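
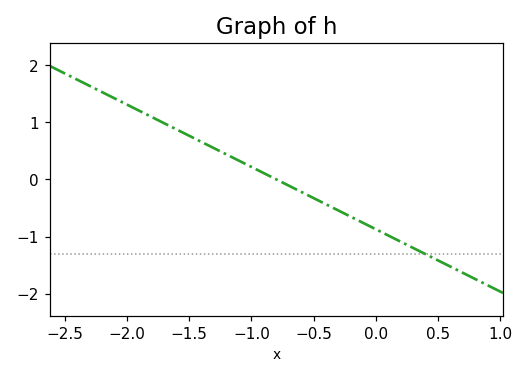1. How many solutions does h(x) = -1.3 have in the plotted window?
1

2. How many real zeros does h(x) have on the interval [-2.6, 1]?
1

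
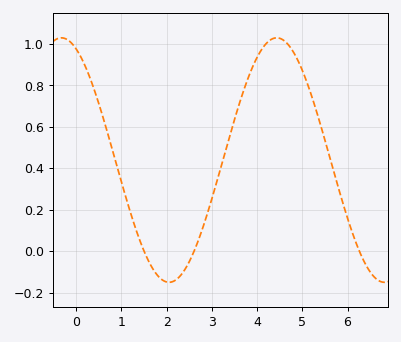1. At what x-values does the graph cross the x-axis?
1.5, 2.61, 6.26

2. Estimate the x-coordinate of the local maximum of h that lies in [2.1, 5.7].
4.43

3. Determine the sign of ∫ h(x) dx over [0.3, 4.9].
positive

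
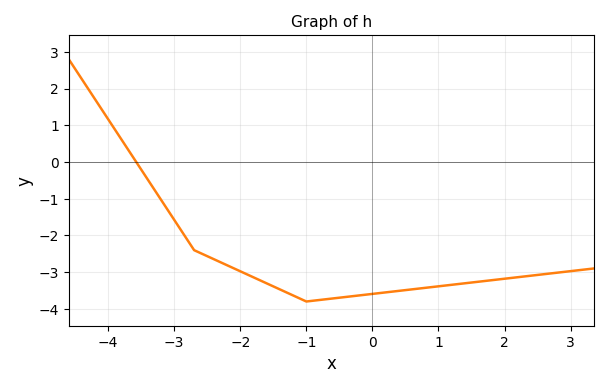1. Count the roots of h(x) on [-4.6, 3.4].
1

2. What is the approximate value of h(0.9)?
-3.4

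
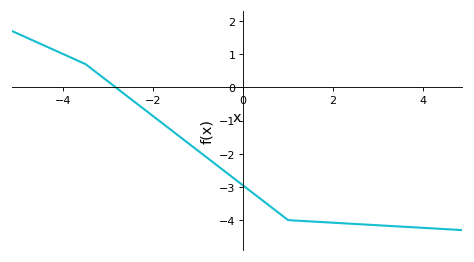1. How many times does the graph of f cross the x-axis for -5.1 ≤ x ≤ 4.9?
1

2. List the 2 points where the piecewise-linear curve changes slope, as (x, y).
(-3.5, 0.7); (1, -4)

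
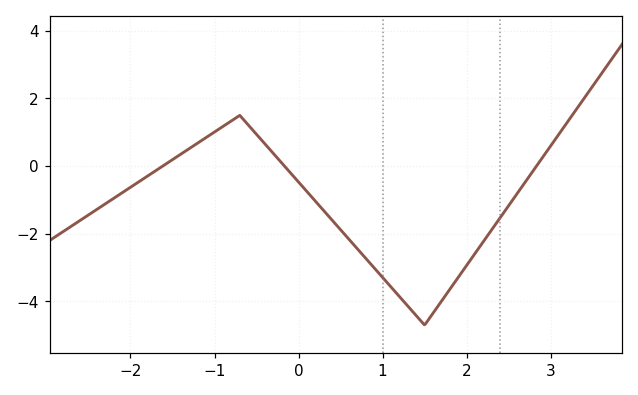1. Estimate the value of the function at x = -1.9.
-0.4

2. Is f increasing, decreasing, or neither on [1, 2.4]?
neither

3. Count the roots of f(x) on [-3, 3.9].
3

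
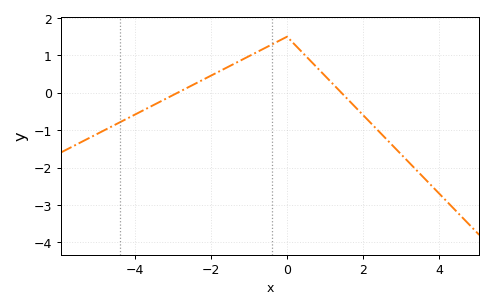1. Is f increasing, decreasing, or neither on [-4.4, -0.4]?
increasing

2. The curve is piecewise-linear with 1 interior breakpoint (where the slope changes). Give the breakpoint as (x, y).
(0, 1.5)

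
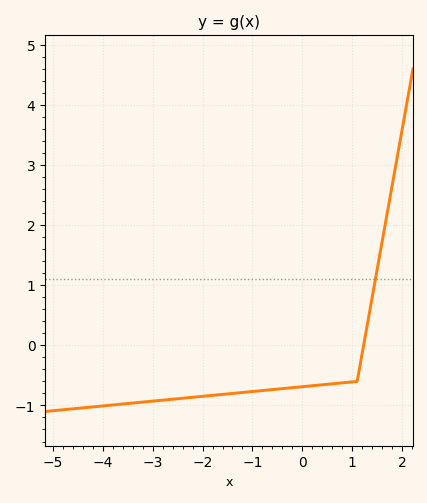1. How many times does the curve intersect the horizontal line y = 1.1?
1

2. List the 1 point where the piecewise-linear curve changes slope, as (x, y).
(1.1, -0.6)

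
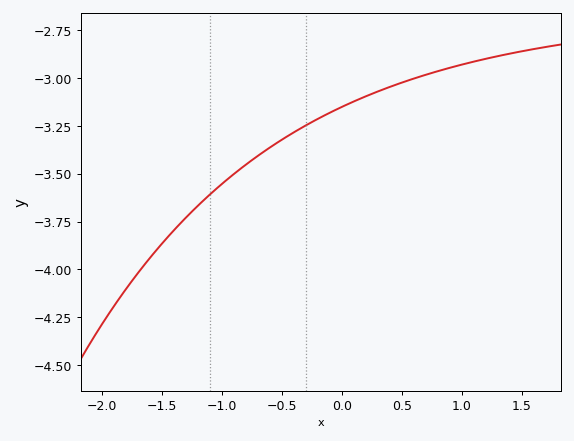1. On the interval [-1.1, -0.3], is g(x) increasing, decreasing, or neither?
increasing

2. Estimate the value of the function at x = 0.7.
-2.98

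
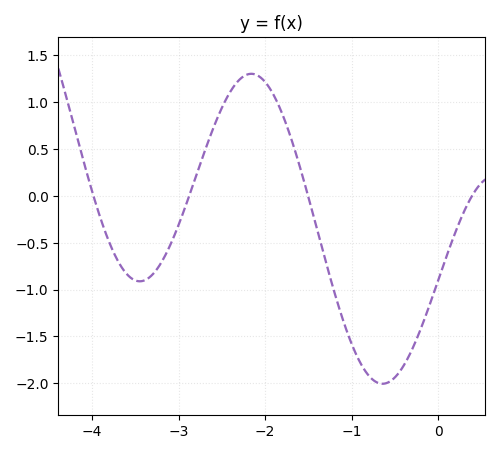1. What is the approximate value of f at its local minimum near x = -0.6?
-2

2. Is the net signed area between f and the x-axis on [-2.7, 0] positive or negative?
negative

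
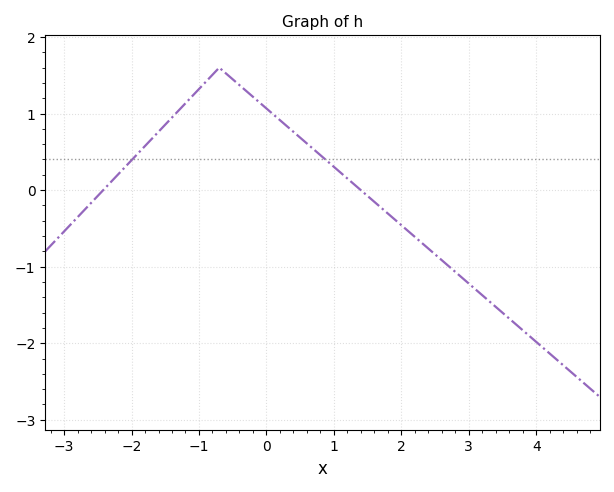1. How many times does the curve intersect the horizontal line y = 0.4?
2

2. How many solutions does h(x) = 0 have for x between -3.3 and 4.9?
2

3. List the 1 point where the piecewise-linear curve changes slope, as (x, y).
(-0.7, 1.6)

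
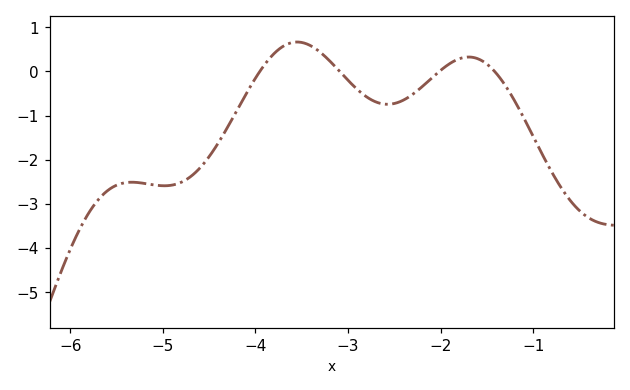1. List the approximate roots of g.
-3.95, -3.09, -2.01, -1.42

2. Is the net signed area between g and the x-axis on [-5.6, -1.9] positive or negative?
negative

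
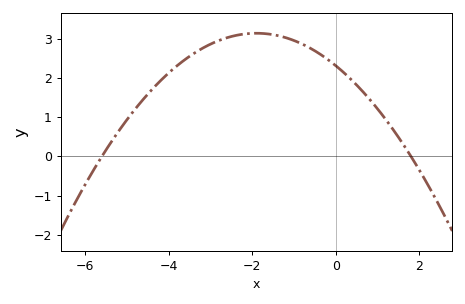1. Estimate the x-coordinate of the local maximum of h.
-1.9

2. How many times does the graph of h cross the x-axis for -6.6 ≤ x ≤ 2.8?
2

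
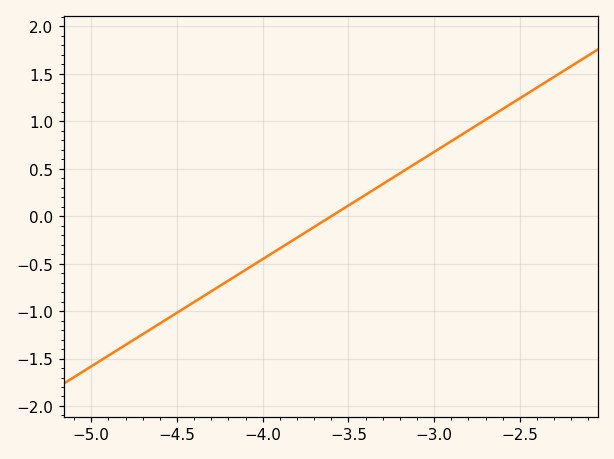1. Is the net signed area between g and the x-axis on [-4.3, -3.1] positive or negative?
negative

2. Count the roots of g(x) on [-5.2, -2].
1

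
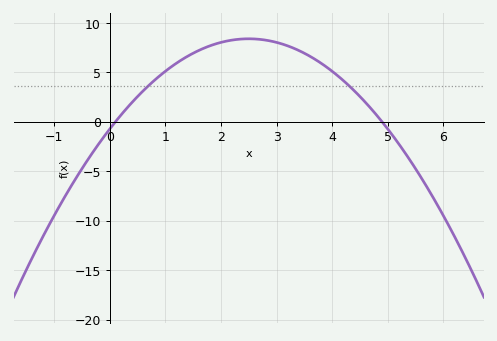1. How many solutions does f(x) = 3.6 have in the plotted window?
2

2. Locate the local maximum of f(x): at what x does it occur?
2.6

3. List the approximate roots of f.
0, 4.8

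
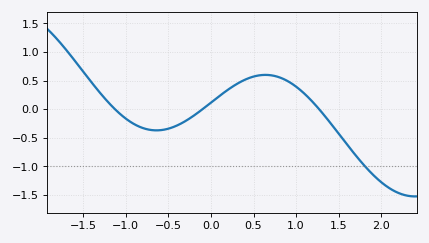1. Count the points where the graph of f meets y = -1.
1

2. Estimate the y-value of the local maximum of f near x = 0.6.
0.6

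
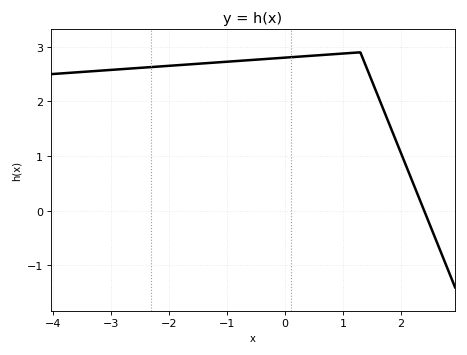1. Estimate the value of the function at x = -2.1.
2.6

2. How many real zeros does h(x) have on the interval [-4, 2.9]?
1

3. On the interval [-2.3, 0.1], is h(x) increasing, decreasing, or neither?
increasing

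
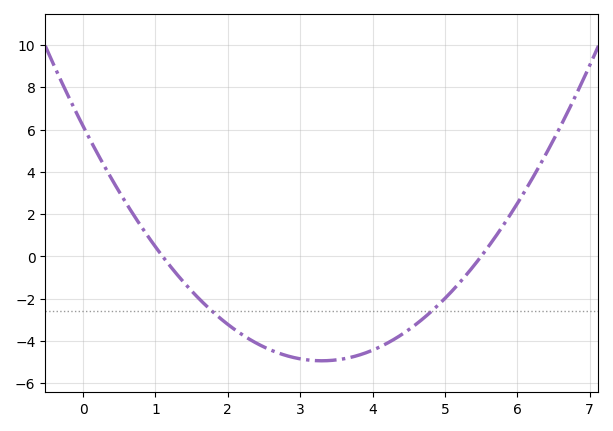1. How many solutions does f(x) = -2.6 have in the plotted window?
2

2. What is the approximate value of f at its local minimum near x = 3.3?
-5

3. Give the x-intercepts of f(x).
1.2, 5.4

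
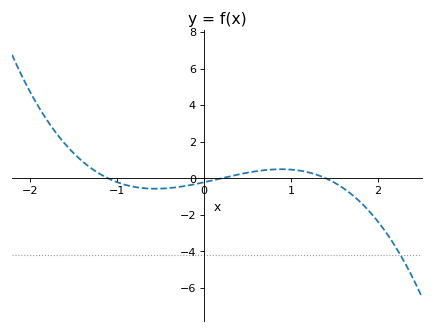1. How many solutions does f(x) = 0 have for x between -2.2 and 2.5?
3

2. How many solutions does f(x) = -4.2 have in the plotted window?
1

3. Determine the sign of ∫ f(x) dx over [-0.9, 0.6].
negative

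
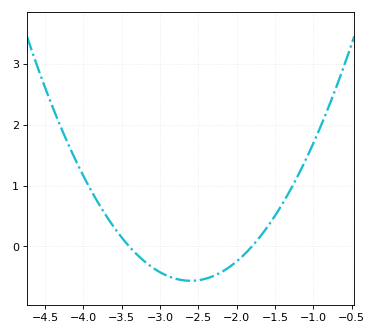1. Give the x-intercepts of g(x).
-3.4, -1.8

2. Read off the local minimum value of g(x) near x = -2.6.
-0.6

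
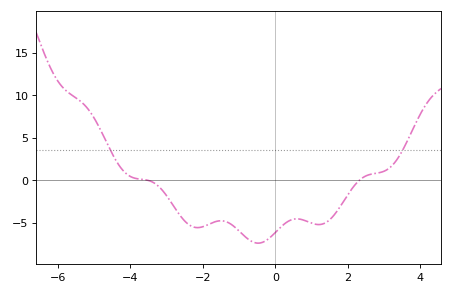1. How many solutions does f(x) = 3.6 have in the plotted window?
2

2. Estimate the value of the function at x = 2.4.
0.5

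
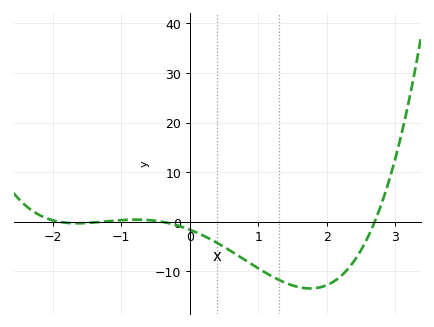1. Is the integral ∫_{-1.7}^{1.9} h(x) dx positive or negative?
negative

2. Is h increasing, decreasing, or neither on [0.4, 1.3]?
decreasing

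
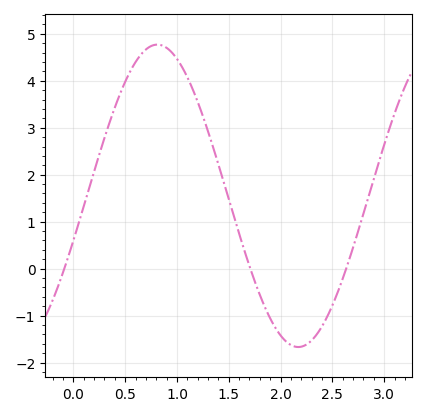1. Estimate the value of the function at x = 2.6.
-0.2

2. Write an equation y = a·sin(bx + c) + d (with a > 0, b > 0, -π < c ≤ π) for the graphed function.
y = 3.22sin(2.3x - 0.3) + 1.55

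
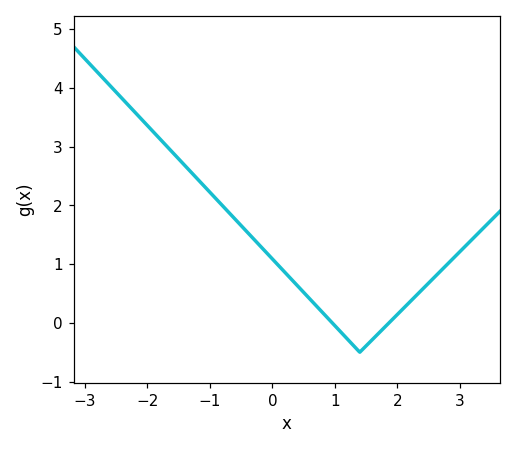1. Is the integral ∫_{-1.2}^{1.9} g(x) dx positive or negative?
positive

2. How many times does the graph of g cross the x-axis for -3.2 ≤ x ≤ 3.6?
2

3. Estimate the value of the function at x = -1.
2.2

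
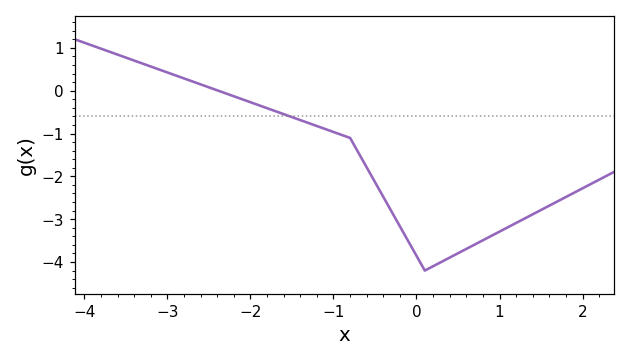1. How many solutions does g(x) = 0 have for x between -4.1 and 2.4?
1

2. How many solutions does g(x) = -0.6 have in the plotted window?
1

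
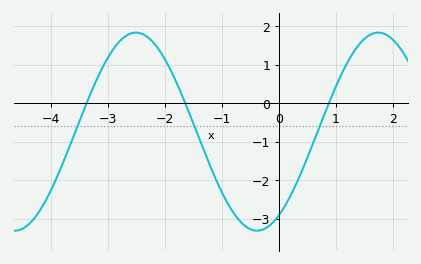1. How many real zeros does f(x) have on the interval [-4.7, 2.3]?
3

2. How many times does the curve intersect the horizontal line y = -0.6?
3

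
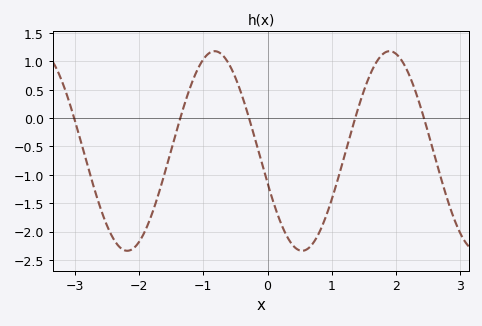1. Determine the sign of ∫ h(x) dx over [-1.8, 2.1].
negative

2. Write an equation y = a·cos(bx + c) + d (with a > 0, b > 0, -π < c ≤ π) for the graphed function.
y = 1.76cos(2.3x + 1.9) - 0.58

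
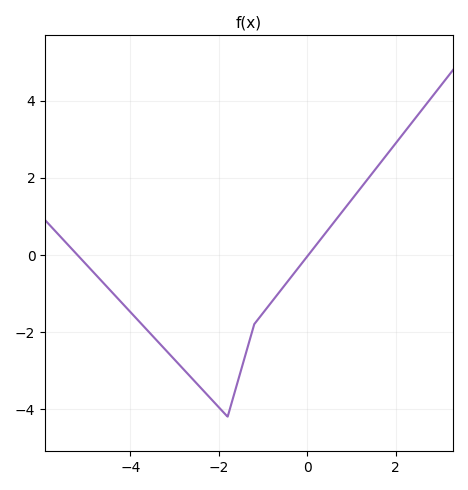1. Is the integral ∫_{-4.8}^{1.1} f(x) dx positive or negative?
negative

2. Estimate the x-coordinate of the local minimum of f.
-1.8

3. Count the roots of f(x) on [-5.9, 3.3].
2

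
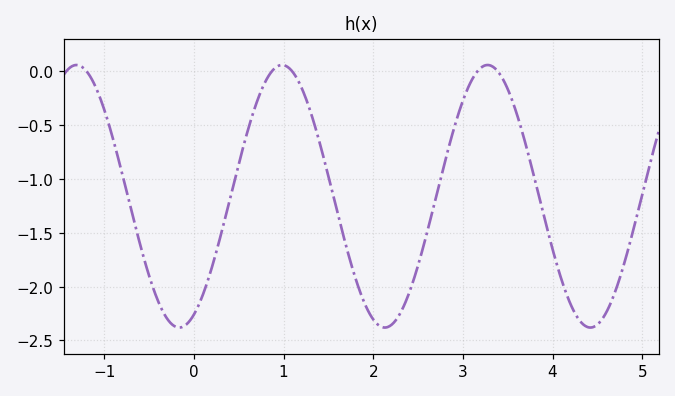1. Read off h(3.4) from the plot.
-0.01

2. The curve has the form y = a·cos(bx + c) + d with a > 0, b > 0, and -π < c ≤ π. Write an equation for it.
y = 1.22cos(2.74x - 2.69) - 1.16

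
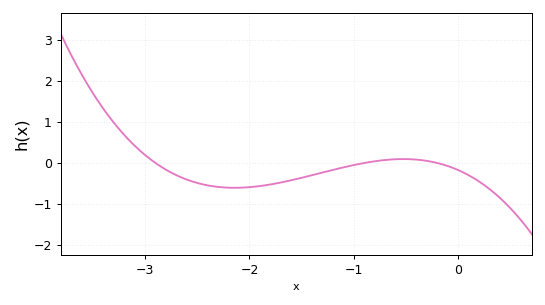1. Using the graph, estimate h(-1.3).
-0.2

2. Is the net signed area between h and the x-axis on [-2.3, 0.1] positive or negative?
negative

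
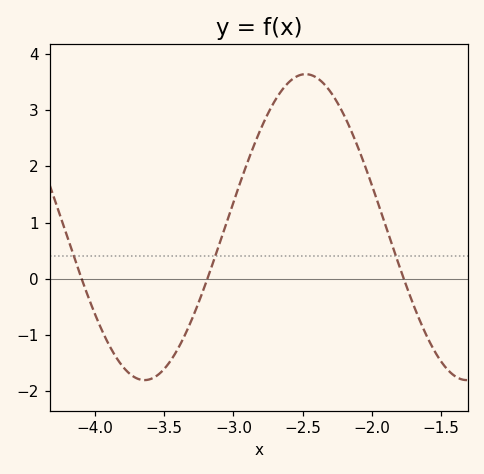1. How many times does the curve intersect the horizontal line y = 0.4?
3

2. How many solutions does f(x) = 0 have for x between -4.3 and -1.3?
3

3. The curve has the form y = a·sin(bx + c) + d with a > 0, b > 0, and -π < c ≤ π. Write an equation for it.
y = 2.72sin(2.7x + 1.98) + 0.92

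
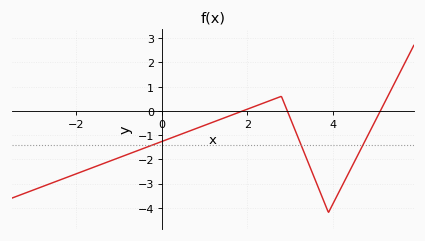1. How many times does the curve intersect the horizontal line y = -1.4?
3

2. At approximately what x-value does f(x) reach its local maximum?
2.8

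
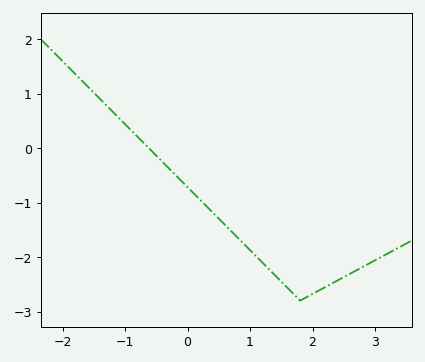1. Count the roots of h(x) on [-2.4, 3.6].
1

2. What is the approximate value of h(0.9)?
-1.76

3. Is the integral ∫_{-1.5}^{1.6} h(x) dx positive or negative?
negative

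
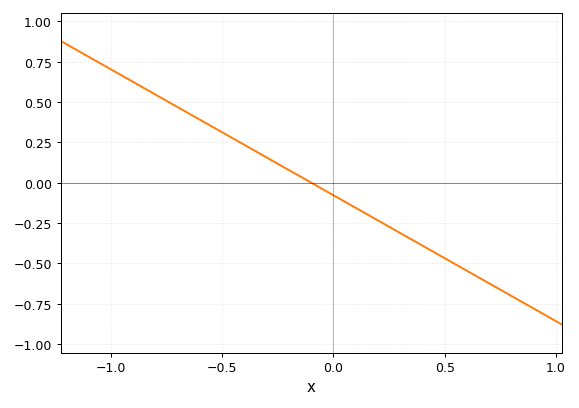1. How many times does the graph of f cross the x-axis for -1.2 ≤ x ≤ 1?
1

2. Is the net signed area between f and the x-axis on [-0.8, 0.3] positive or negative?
positive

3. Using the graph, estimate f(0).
-0.1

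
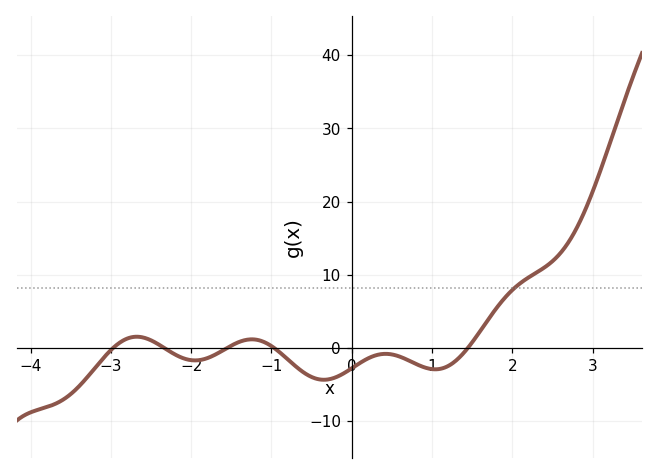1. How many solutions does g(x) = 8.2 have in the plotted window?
1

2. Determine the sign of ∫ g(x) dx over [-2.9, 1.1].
negative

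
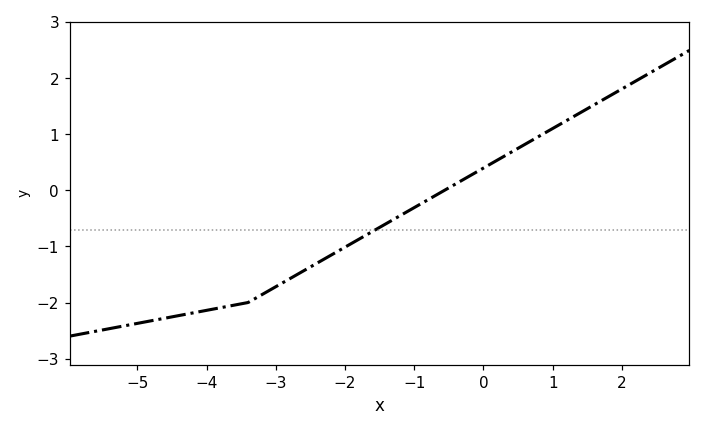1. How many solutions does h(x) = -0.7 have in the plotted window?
1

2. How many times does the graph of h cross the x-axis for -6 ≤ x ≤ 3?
1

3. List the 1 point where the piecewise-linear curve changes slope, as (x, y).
(-3.4, -2)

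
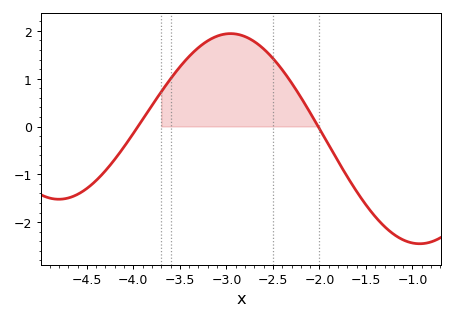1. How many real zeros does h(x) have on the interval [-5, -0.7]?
2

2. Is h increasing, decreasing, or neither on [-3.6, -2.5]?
neither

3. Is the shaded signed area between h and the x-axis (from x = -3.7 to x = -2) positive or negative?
positive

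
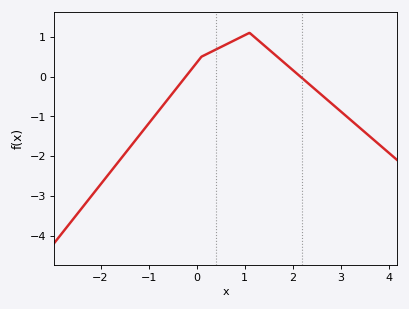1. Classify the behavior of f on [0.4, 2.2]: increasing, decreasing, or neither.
neither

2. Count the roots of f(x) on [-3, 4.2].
2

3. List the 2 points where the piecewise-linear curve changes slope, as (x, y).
(0.1, 0.5); (1.1, 1.1)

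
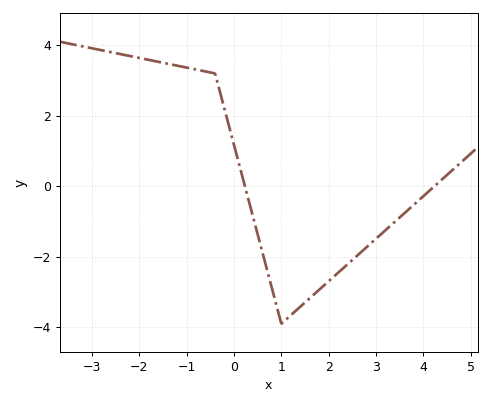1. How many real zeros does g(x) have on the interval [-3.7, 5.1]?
2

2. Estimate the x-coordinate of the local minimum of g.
1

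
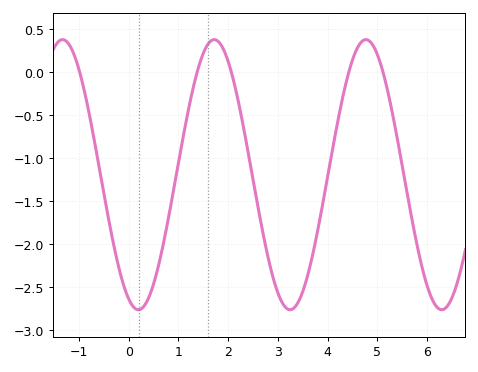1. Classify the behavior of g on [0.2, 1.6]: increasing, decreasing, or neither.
increasing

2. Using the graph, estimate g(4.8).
0.377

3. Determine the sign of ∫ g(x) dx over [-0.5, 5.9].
negative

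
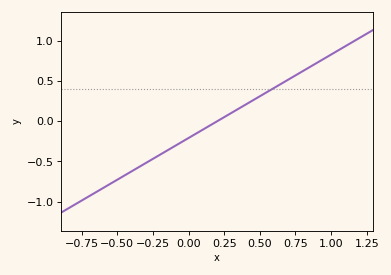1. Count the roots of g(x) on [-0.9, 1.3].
1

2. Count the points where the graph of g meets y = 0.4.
1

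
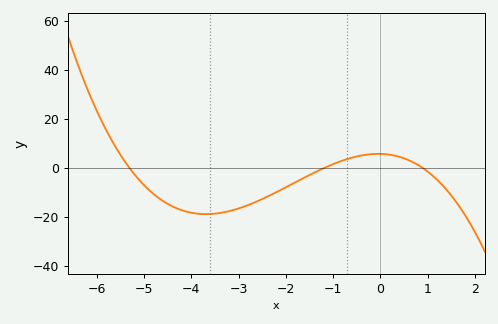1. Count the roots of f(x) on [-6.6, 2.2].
3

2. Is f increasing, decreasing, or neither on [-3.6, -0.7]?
increasing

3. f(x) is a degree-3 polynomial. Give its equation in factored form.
y = -1.02(x + 5.3)(x + 1.2)(x - 0.9)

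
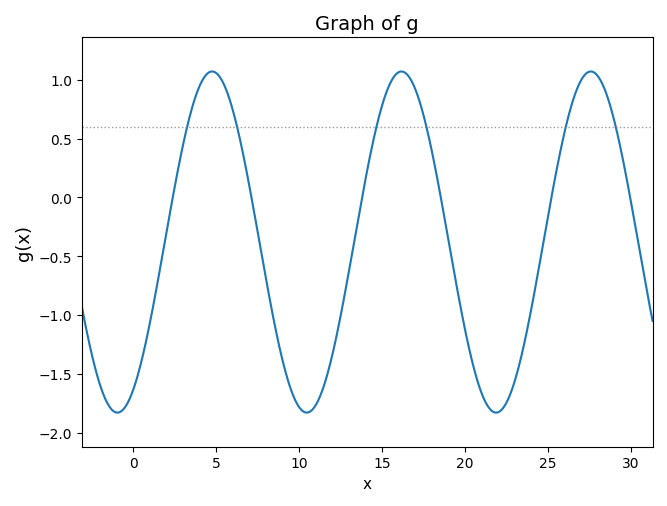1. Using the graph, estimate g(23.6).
-1.23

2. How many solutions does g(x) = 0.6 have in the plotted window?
6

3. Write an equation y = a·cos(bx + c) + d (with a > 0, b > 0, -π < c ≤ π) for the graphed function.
y = 1.45cos(0.55x - 2.61) - 0.38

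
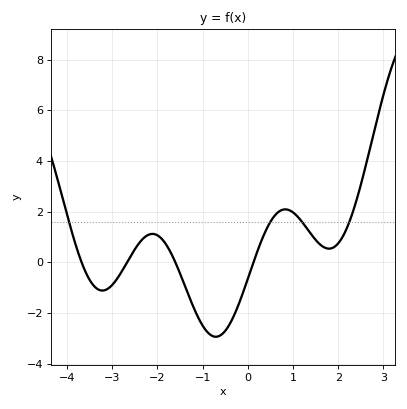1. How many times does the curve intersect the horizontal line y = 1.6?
4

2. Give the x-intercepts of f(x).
-3.6, -2.6, -1.6, 0.2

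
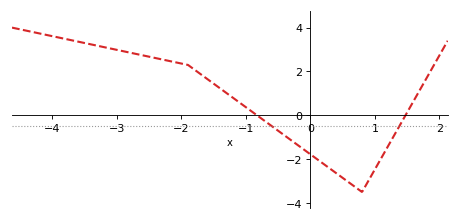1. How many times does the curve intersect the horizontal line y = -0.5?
2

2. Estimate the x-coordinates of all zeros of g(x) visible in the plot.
-0.8, 1.5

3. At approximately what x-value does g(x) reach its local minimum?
0.8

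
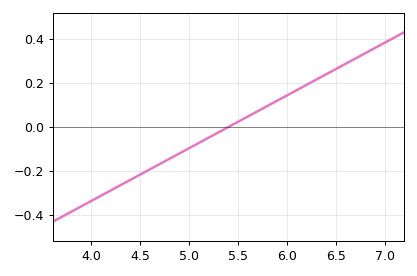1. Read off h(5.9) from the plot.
0.12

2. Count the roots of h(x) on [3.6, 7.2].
1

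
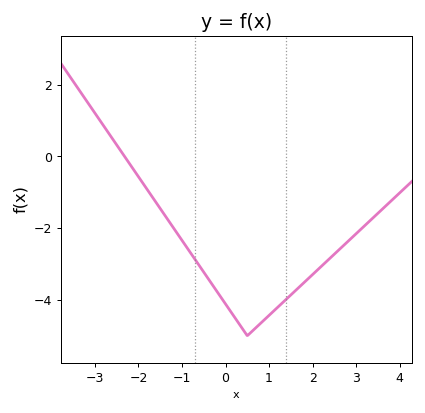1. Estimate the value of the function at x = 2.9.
-2.27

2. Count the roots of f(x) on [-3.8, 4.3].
1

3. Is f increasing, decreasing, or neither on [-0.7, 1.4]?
neither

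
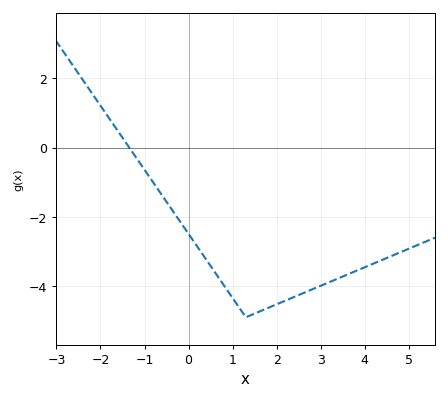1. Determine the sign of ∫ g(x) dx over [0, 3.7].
negative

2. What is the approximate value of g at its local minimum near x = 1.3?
-4.8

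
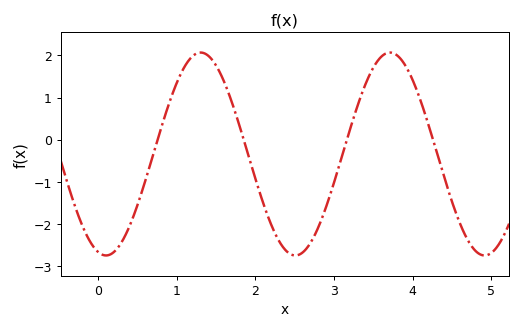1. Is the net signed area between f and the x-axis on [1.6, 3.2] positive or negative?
negative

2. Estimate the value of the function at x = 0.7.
-0.349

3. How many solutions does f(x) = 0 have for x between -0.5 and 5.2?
4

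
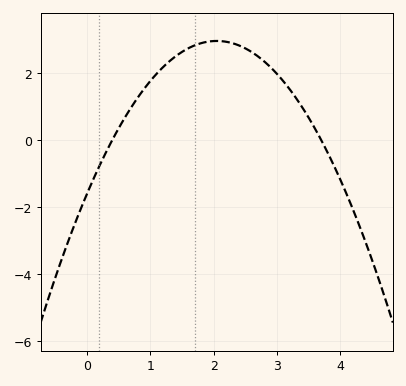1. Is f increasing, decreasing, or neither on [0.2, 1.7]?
increasing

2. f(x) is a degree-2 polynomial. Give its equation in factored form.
y = -1.09(x - 0.4)(x - 3.7)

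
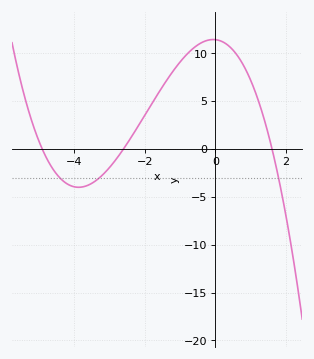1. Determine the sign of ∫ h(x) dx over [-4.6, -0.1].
positive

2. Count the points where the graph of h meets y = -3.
3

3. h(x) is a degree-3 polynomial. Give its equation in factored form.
y = -0.56(x + 4.9)(x + 2.6)(x - 1.6)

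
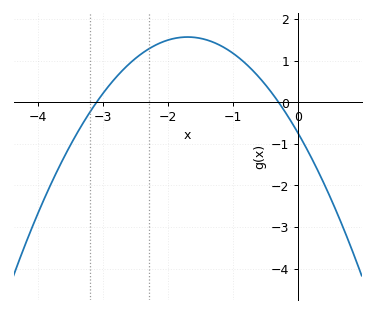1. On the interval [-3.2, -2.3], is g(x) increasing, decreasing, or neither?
increasing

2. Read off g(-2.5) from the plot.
1.06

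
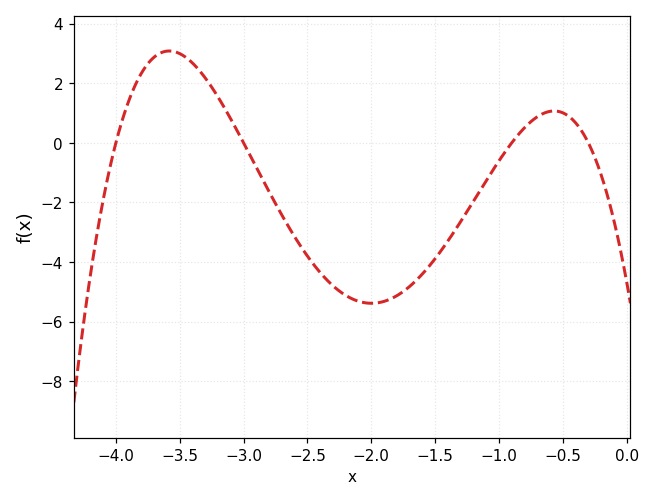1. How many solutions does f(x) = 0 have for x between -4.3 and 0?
4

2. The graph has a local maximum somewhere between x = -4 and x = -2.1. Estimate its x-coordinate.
-3.6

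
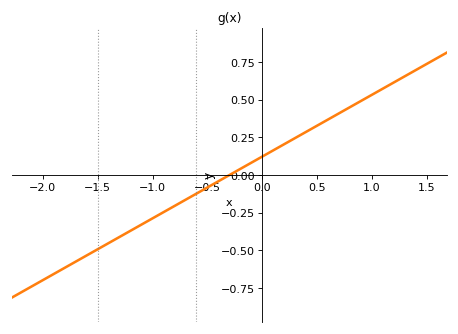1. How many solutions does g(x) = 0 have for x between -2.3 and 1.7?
1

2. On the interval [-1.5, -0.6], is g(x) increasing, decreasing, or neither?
increasing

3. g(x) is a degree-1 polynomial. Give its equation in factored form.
y = 0.41(x + 0.3)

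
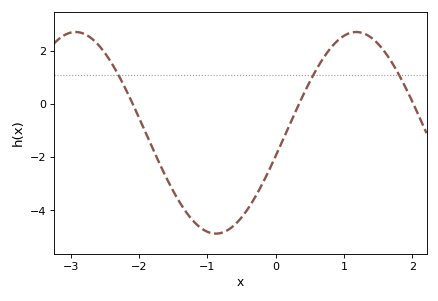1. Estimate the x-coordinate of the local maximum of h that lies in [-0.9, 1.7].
1.2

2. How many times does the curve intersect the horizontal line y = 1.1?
3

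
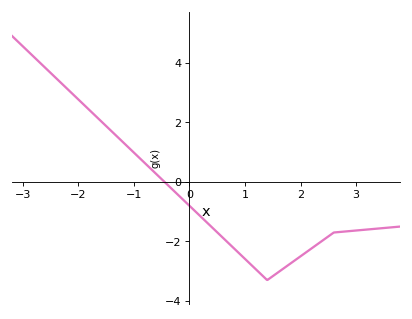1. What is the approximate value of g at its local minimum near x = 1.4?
-3.3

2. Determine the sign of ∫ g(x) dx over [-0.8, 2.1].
negative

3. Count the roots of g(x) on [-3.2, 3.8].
1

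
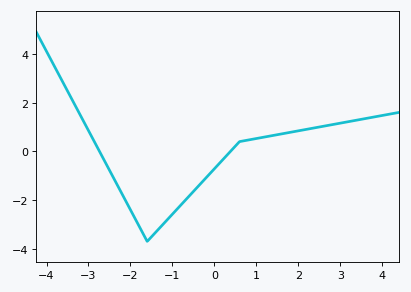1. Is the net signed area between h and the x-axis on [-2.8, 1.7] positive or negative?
negative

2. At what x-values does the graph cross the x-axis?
-2.8, 0.4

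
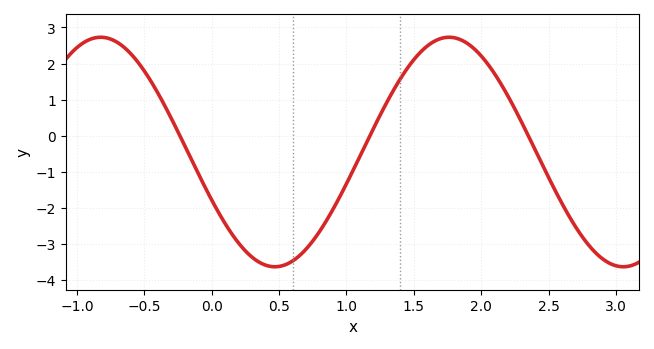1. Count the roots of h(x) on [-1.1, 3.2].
3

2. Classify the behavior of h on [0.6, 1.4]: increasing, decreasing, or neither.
increasing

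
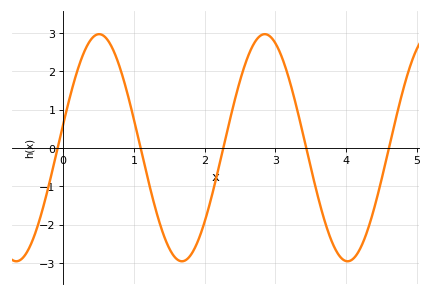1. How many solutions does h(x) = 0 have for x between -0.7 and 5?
5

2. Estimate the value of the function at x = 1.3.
-1.5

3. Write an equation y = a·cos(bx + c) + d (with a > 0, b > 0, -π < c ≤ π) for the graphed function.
y = 2.96cos(2.7x - 1.4) + 0.01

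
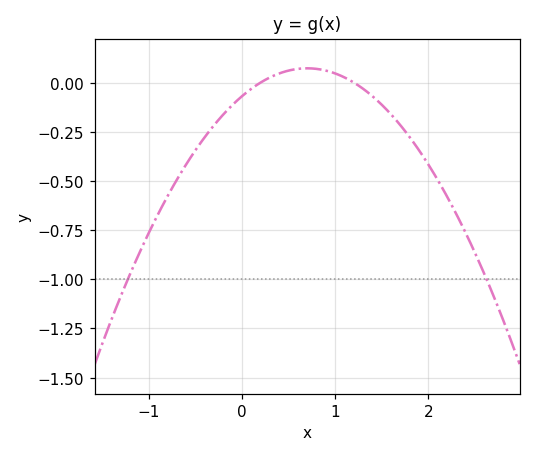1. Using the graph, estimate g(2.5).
-0.86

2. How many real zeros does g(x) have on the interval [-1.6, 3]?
2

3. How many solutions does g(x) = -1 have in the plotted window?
2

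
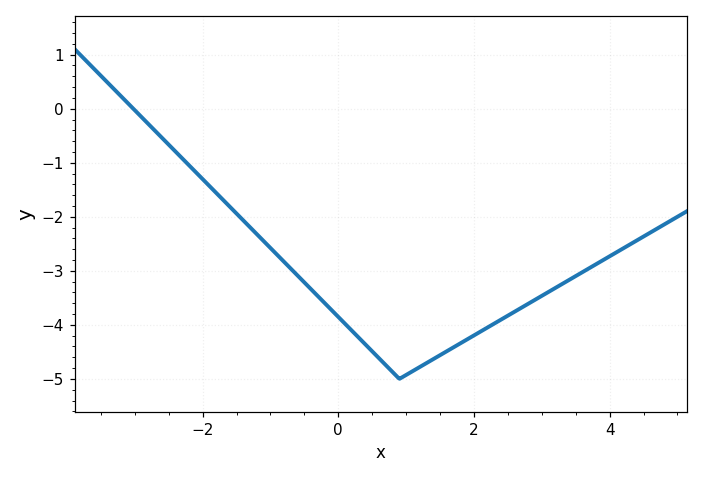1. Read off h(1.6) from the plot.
-4.49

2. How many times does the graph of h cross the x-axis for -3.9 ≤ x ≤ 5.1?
1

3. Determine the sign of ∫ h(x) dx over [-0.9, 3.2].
negative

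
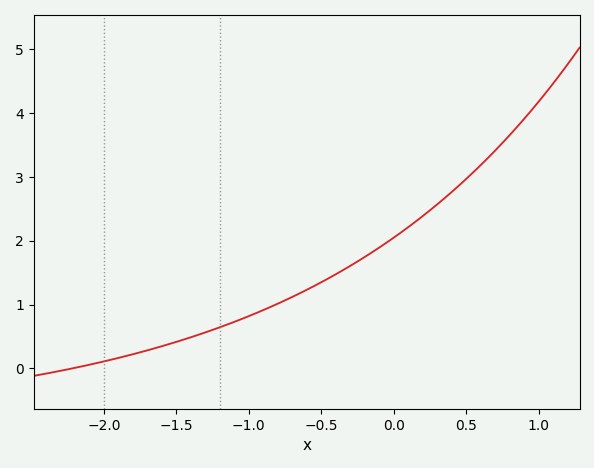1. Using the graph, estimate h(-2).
0.1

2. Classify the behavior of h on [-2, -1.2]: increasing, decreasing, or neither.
increasing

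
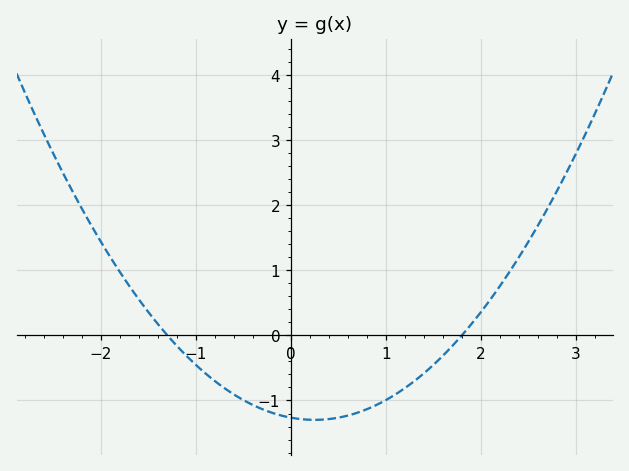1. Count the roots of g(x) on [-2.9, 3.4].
2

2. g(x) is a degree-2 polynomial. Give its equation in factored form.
y = 0.54(x + 1.3)(x - 1.8)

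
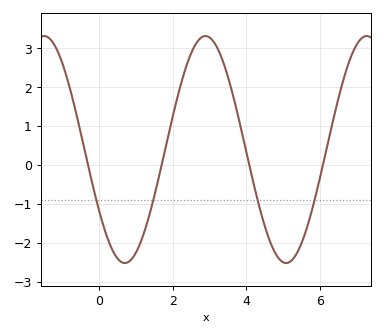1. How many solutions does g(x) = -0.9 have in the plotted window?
4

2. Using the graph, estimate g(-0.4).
0.4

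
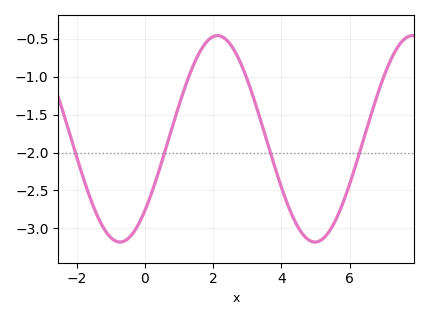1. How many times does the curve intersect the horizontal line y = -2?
4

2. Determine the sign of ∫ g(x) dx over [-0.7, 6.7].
negative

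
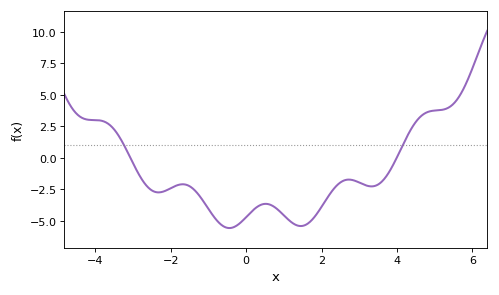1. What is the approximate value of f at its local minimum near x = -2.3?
-2.75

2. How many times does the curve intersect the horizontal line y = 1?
2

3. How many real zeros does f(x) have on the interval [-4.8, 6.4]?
2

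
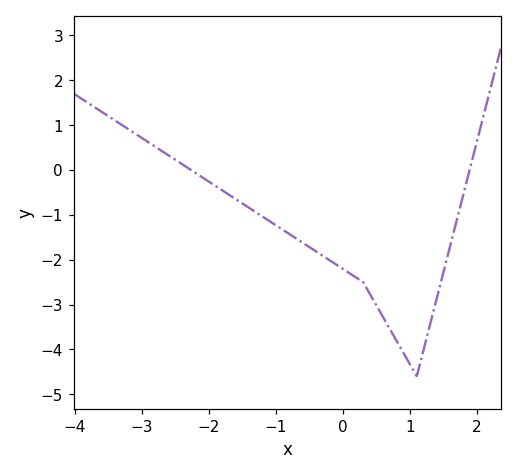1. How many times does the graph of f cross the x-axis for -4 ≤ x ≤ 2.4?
2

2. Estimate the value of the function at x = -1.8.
-0.457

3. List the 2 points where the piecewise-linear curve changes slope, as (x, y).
(0.3, -2.5); (1.1, -4.6)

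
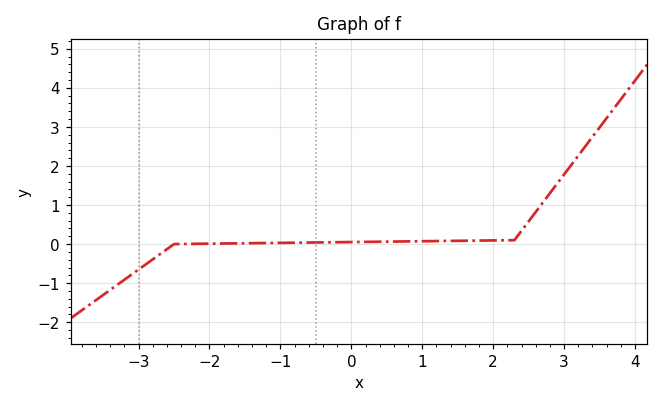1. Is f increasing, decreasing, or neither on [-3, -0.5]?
increasing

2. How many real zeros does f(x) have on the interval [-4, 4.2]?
1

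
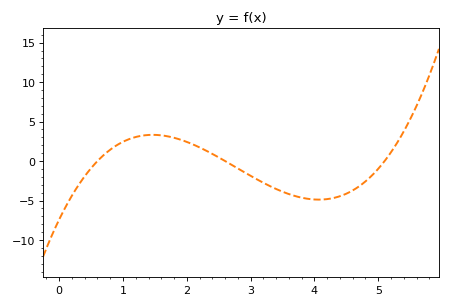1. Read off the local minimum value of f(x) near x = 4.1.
-4.89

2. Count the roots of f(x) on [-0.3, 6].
3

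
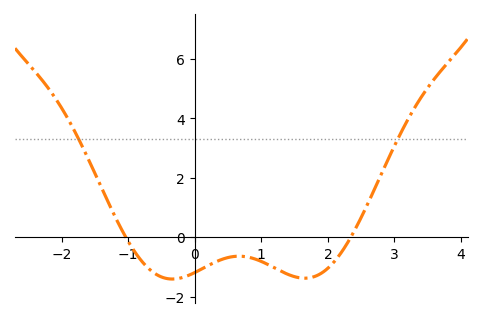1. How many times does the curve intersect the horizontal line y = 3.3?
2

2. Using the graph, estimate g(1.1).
-0.924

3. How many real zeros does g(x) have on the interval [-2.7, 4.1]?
2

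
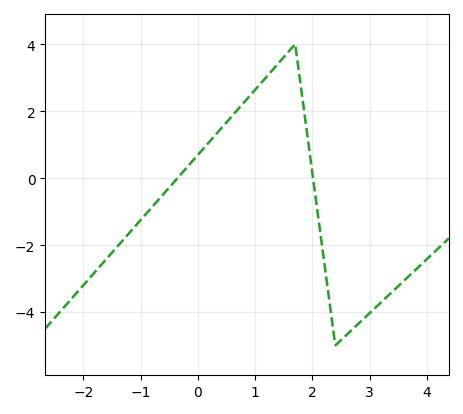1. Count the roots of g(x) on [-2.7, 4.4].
2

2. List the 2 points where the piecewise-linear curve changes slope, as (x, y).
(1.7, 4); (2.4, -5)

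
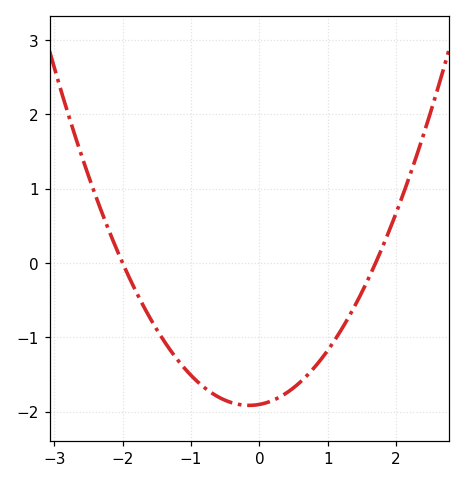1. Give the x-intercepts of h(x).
-2, 1.7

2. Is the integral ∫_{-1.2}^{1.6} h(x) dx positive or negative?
negative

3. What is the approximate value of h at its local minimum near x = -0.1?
-1.92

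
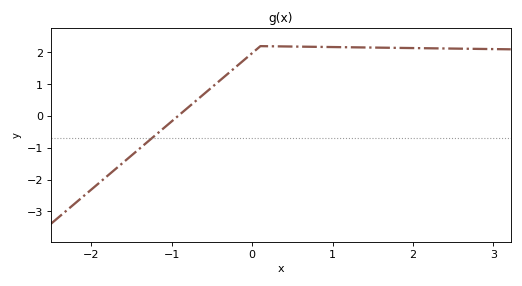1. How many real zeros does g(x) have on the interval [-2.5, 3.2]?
1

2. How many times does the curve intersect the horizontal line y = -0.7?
1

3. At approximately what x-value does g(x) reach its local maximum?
0.1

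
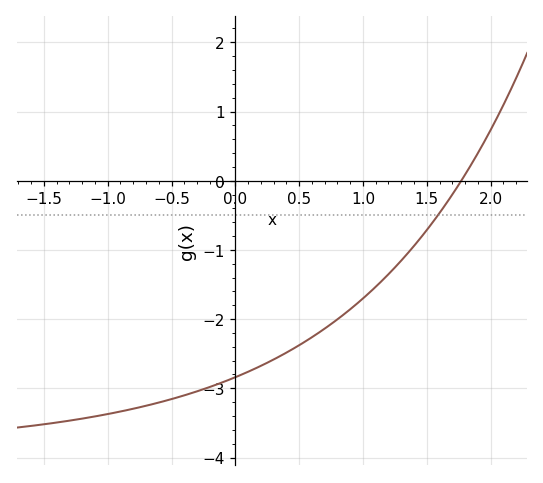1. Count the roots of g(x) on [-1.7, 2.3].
1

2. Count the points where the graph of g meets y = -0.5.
1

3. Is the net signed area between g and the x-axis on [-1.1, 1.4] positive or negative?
negative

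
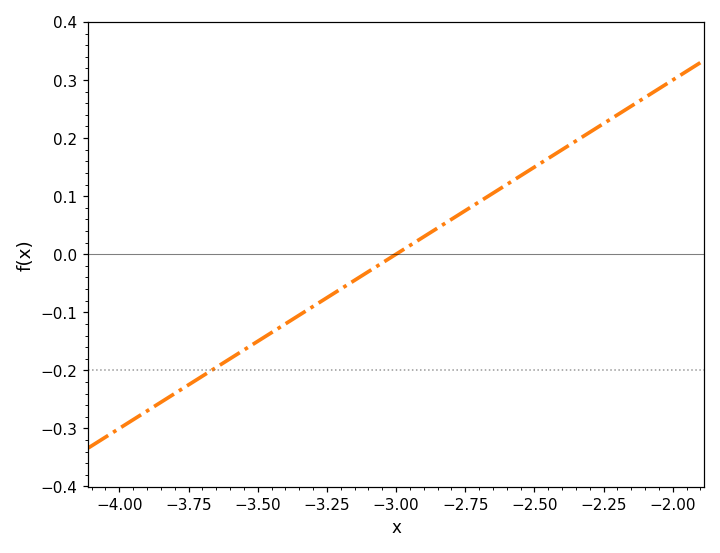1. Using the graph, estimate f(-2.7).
0.09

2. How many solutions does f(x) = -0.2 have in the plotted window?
1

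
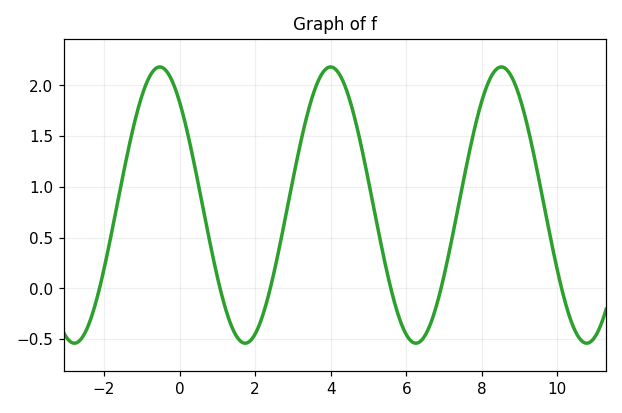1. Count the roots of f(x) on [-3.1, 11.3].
6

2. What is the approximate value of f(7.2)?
0.45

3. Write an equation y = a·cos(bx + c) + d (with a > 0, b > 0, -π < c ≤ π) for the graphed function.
y = 1.36cos(1.4x + 0.73) + 0.82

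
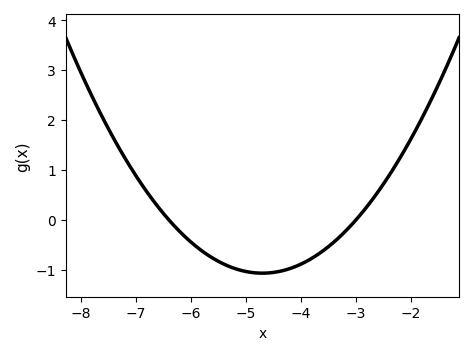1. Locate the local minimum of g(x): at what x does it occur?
-4.7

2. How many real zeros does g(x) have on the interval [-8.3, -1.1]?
2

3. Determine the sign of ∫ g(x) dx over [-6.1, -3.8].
negative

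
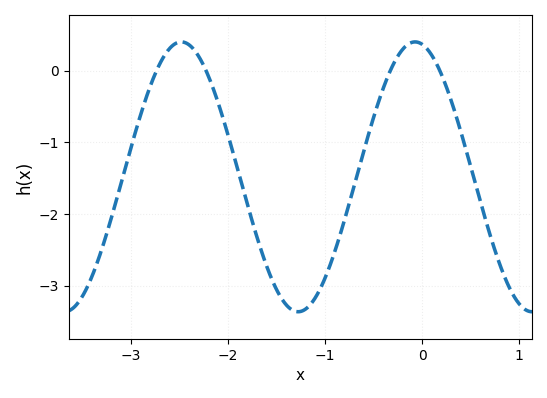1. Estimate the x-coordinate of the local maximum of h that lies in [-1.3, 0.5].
-0.072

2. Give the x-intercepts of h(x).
-2.73, -2.23, -0.327, 0.182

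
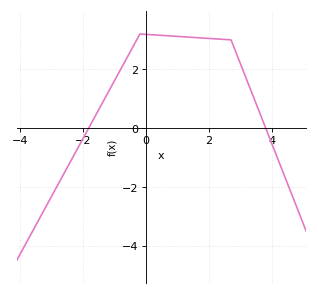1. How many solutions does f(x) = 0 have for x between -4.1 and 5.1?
2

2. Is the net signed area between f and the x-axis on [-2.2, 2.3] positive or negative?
positive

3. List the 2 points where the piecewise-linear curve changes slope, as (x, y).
(-0.2, 3.2); (2.7, 3)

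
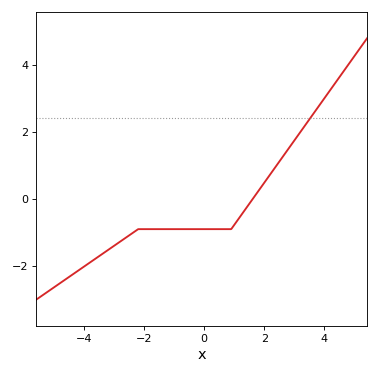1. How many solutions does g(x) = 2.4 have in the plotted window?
1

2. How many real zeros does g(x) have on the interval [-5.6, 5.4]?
1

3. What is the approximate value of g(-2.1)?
-0.9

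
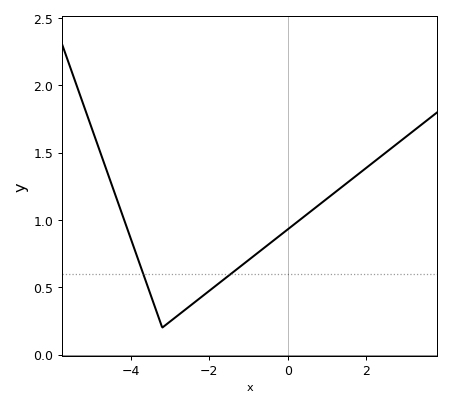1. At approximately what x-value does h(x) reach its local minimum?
-3.2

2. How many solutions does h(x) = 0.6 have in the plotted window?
2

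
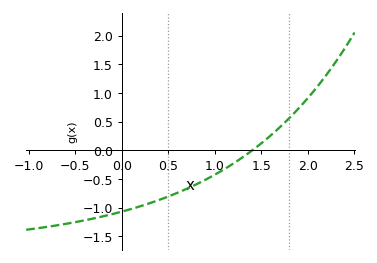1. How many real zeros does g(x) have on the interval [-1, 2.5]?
1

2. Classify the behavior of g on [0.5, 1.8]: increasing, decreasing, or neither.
increasing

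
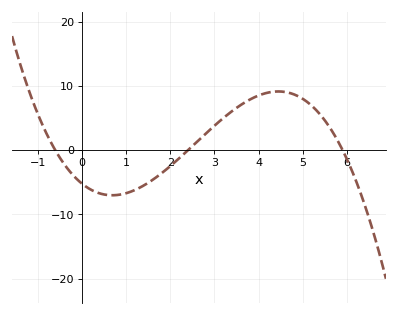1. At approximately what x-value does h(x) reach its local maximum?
4.44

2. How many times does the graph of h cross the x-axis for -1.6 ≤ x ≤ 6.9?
3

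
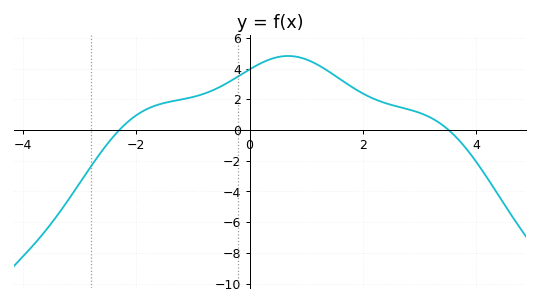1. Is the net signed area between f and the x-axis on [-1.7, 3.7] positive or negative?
positive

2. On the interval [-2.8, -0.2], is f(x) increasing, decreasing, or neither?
increasing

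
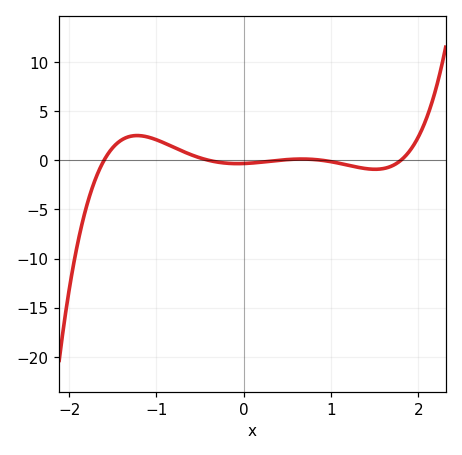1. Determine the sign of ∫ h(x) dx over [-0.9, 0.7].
positive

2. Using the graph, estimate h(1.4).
-0.842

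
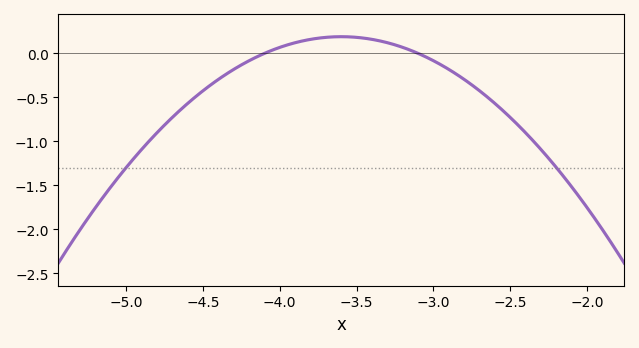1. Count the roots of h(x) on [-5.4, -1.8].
2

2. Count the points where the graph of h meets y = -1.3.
2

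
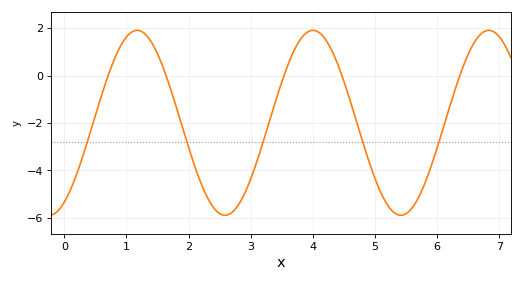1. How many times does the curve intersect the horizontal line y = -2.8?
5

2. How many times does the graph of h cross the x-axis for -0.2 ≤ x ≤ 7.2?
5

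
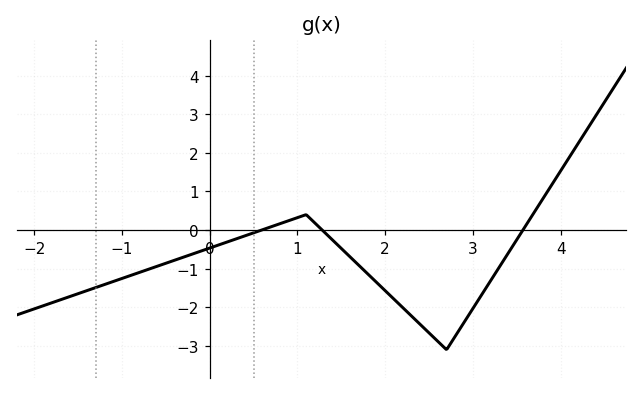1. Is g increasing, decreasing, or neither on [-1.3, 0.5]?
increasing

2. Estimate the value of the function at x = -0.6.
-0.939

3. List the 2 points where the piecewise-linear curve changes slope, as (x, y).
(1.1, 0.4); (2.7, -3.1)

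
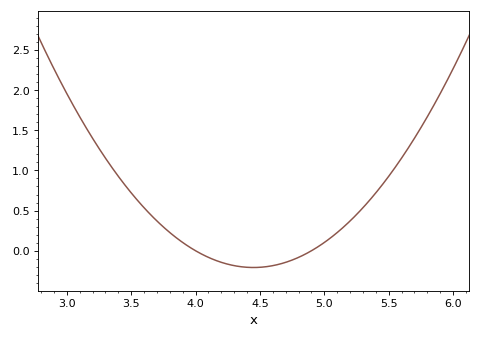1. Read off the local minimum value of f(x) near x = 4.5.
-0.209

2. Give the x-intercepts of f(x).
4, 4.9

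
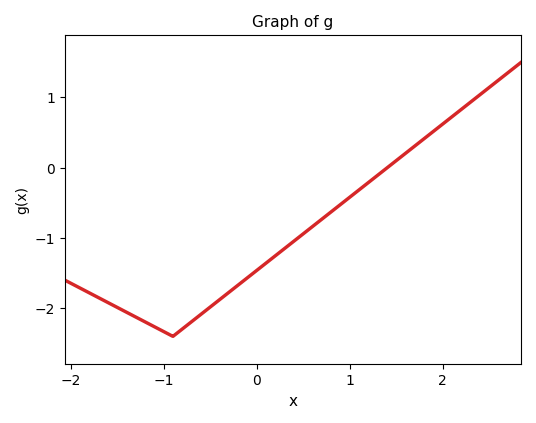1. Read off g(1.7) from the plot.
0.307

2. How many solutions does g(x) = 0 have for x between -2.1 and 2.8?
1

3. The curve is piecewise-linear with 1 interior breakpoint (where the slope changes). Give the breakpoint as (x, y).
(-0.9, -2.4)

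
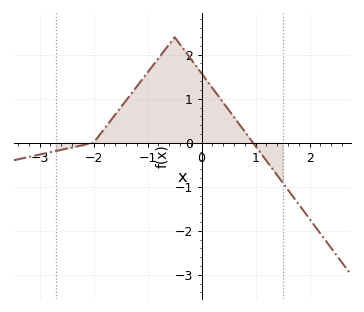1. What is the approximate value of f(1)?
-0.1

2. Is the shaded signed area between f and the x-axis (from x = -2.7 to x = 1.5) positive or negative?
positive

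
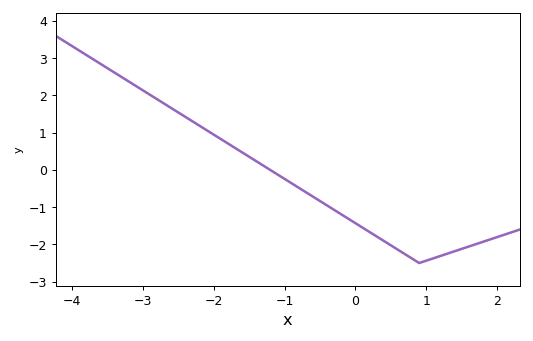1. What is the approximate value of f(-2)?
0.945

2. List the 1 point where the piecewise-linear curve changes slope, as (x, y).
(0.9, -2.5)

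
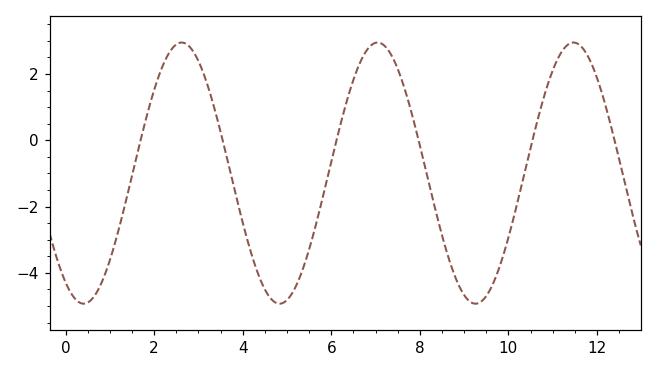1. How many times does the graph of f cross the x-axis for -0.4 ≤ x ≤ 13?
6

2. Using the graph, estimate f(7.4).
2.4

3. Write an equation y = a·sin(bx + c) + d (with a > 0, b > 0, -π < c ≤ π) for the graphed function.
y = 3.94sin(1.4x - 2.1) - 0.99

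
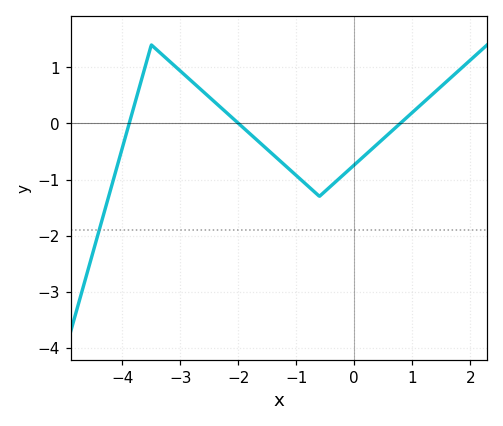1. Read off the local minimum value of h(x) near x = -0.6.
-1.3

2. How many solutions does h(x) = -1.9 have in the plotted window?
1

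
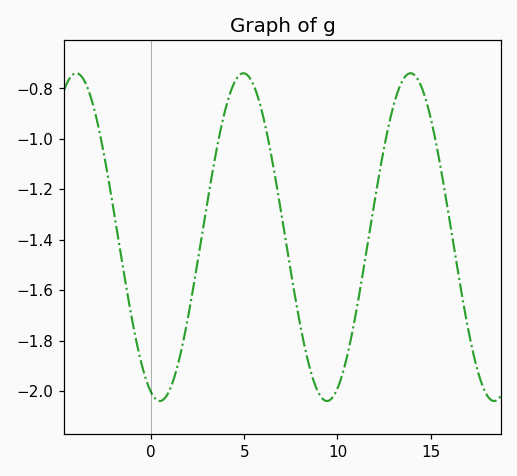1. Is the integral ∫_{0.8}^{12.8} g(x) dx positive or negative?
negative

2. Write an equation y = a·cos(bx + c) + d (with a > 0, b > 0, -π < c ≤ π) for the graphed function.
y = 0.65cos(0.7x + 2.82) - 1.39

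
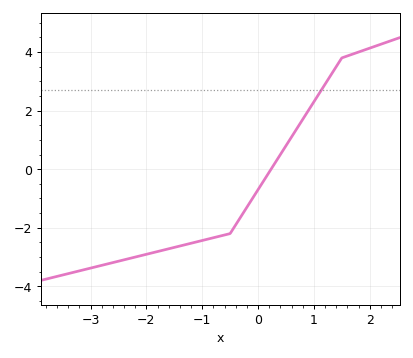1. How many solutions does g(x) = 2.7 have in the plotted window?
1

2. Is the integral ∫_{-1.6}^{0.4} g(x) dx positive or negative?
negative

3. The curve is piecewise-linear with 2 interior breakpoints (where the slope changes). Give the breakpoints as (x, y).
(-0.5, -2.2); (1.5, 3.8)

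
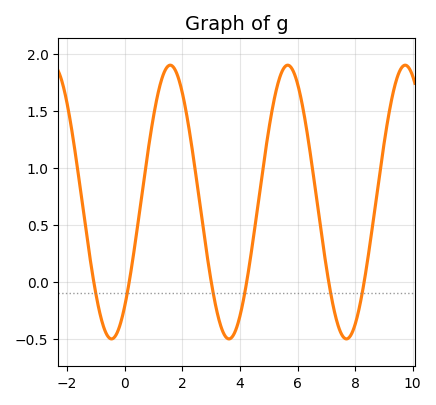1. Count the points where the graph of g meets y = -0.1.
6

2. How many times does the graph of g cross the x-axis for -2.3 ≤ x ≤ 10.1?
6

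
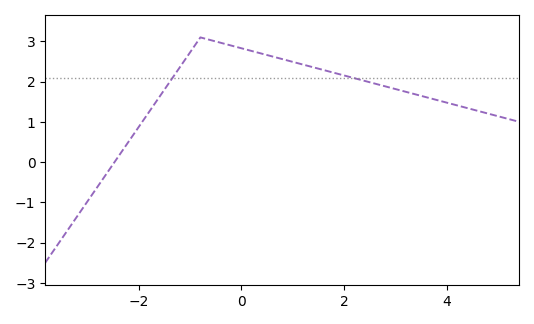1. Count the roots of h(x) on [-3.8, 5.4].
1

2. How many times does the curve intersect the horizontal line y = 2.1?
2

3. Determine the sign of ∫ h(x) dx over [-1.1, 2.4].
positive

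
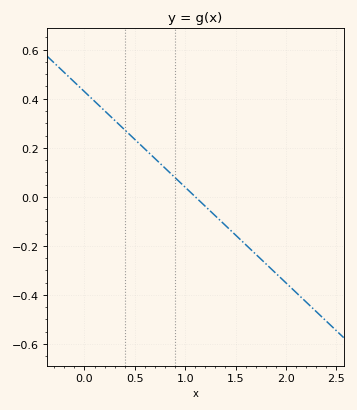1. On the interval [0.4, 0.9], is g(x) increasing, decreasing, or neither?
decreasing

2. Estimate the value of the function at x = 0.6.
0.2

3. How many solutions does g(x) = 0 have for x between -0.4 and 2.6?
1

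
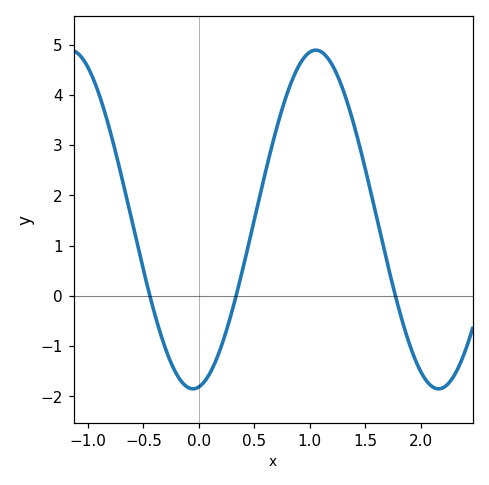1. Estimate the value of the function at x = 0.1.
-1.54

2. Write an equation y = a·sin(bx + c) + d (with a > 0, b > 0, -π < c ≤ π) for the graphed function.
y = 3.37sin(2.84x - 1.42) + 1.52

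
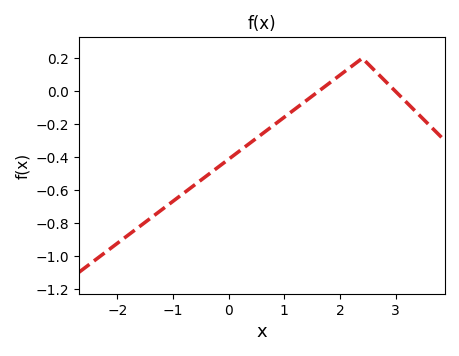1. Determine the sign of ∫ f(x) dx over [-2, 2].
negative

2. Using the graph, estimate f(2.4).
0.2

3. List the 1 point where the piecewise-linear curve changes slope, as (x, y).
(2.4, 0.2)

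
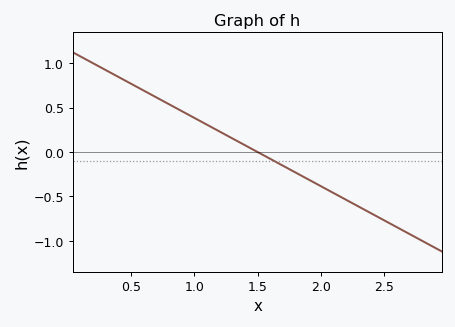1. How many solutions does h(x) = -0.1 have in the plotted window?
1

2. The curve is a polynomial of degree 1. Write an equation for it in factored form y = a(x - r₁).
y = -0.77(x - 1.5)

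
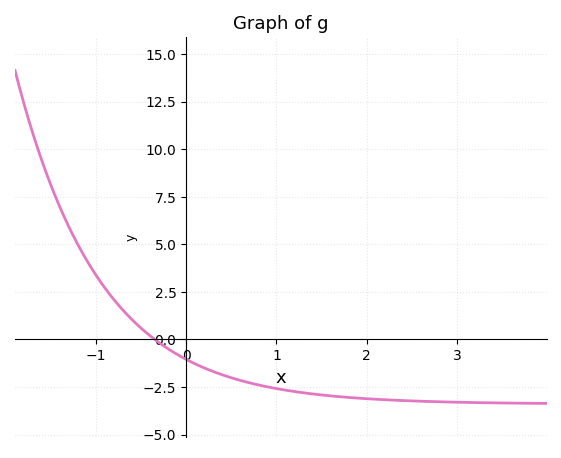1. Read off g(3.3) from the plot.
-3.5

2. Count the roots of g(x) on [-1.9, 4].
1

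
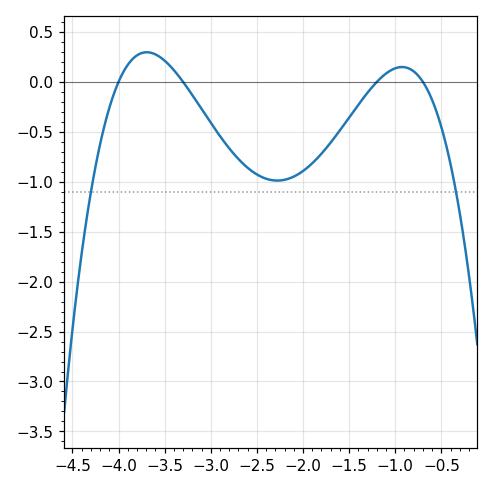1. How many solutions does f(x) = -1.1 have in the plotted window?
2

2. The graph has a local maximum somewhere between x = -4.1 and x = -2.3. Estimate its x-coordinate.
-3.7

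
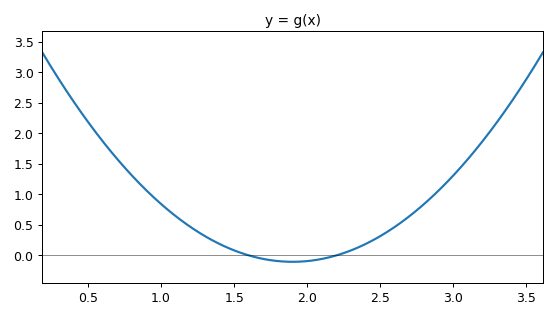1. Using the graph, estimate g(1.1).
0.65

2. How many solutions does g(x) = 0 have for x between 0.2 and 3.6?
2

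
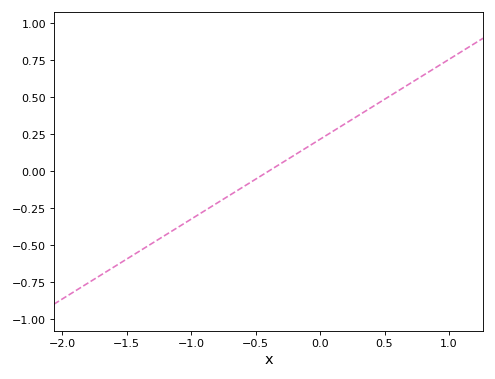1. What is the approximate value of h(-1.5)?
-0.6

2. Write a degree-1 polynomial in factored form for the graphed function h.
y = 0.54(x + 0.4)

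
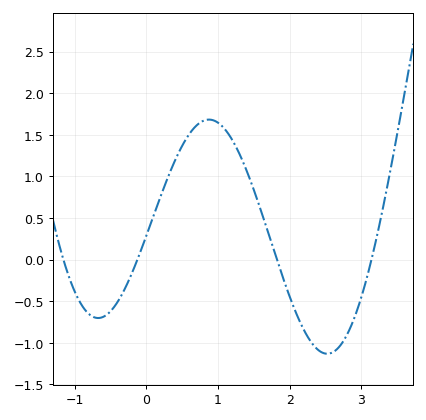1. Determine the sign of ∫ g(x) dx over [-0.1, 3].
positive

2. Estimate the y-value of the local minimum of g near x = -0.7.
-0.702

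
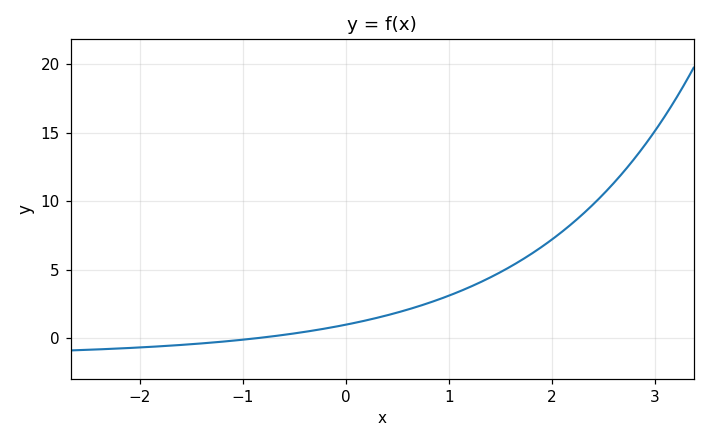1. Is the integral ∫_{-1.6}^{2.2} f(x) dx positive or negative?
positive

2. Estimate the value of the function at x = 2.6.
11.5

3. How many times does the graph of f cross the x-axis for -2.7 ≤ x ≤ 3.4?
1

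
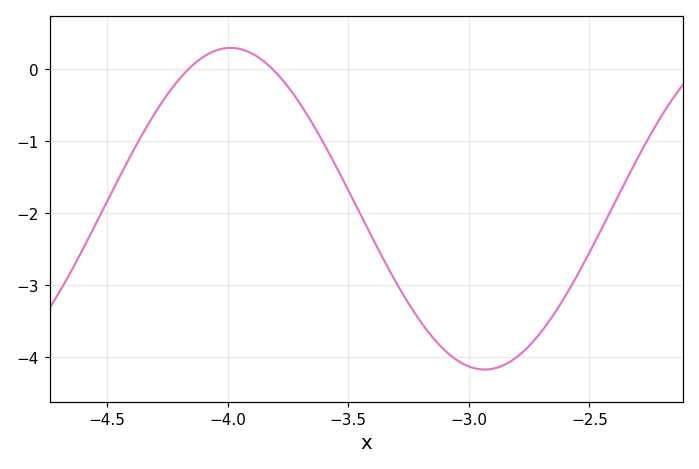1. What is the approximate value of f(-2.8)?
-4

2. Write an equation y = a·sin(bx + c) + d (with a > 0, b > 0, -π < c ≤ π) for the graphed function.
y = 2.23sin(3x + 0.89) - 1.94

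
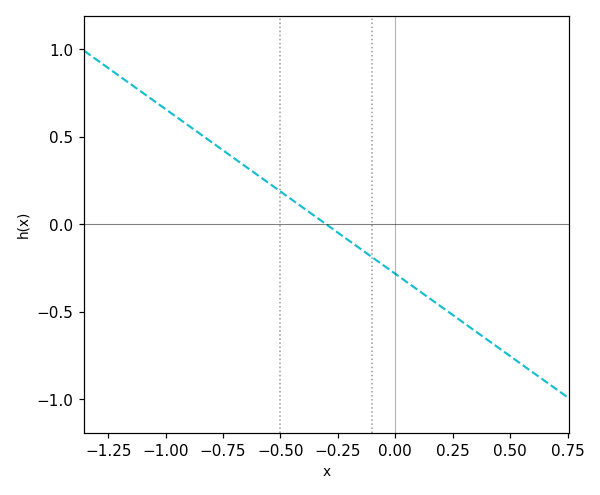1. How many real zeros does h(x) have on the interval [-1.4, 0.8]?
1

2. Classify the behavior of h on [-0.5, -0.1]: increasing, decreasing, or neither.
decreasing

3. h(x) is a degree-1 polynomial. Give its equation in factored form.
y = -0.94(x + 0.3)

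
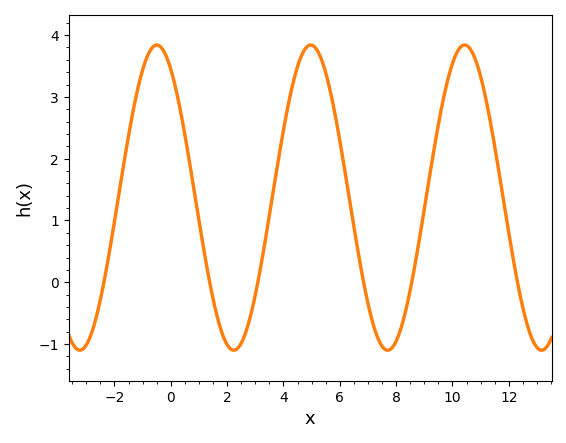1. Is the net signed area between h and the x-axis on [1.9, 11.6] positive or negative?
positive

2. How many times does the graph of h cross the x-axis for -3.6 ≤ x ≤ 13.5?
6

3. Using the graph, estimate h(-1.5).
2.4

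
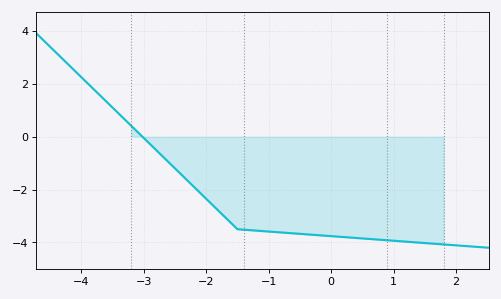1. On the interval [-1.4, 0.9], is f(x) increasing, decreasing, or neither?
decreasing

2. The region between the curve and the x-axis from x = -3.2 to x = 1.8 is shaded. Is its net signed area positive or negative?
negative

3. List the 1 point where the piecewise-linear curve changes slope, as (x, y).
(-1.5, -3.5)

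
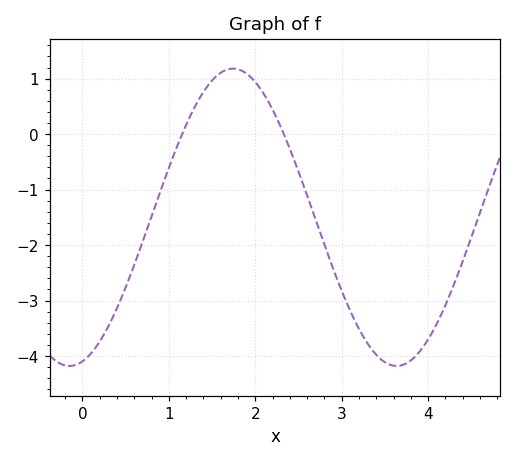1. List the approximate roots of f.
1.2, 2.3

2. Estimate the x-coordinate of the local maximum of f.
1.7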